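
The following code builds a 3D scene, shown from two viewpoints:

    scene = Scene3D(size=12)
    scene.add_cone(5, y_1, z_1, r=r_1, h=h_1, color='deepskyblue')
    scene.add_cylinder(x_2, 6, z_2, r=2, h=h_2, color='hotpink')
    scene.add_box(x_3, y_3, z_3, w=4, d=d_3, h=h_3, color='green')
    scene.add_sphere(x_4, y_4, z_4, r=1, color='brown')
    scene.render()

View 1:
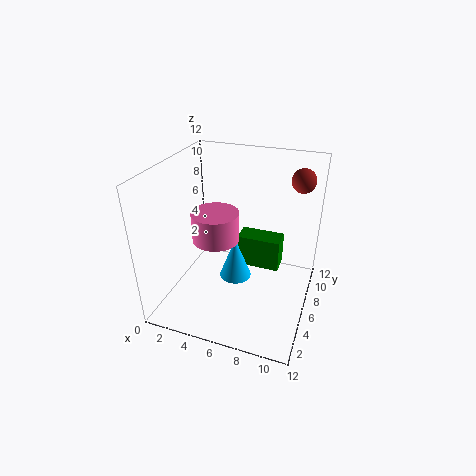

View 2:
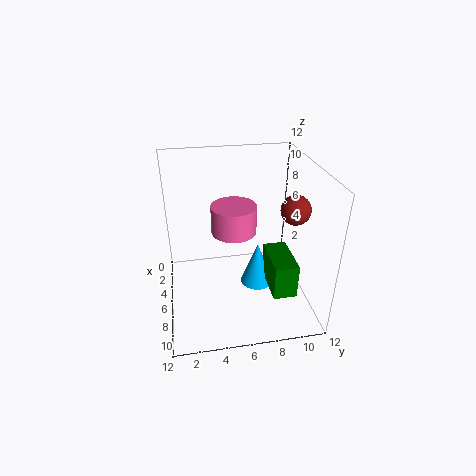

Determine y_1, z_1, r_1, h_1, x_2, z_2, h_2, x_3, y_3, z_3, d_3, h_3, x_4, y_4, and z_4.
y_1 = 8
z_1 = 0.5
r_1 = 1.5
h_1 = 4
x_2 = 4
z_2 = 5.5
h_2 = 2.5
x_3 = 5
y_3 = 8.5
z_3 = 1.5
d_3 = 2
h_3 = 3
x_4 = 10.5
y_4 = 9
z_4 = 10.5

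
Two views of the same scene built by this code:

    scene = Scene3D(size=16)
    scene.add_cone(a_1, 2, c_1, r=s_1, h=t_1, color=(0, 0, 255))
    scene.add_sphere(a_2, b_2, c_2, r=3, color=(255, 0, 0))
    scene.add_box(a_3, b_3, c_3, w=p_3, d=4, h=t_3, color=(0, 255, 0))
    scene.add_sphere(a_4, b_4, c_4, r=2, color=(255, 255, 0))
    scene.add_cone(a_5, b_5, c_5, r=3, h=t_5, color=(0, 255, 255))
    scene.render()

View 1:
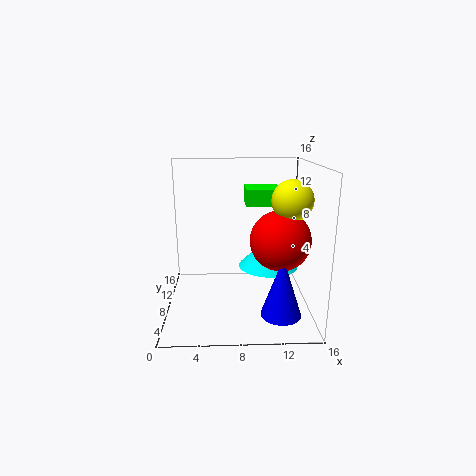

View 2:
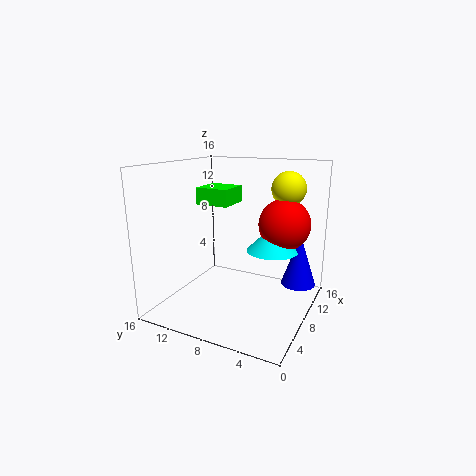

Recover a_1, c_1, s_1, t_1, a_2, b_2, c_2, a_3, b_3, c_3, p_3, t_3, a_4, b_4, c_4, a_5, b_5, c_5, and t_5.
a_1 = 12
c_1 = 2
s_1 = 2
t_1 = 6
a_2 = 12
b_2 = 4
c_2 = 9
a_3 = 9
b_3 = 10
c_3 = 11
p_3 = 4
t_3 = 2
a_4 = 13
b_4 = 4
c_4 = 13
a_5 = 11
b_5 = 5
c_5 = 6
t_5 = 3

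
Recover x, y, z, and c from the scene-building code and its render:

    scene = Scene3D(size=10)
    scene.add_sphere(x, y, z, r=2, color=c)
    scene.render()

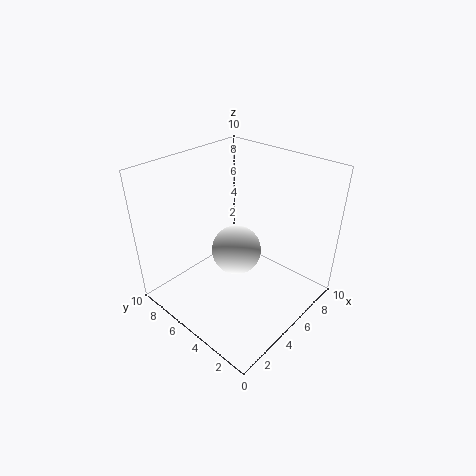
x = 7
y = 7
z = 2
c = 'white'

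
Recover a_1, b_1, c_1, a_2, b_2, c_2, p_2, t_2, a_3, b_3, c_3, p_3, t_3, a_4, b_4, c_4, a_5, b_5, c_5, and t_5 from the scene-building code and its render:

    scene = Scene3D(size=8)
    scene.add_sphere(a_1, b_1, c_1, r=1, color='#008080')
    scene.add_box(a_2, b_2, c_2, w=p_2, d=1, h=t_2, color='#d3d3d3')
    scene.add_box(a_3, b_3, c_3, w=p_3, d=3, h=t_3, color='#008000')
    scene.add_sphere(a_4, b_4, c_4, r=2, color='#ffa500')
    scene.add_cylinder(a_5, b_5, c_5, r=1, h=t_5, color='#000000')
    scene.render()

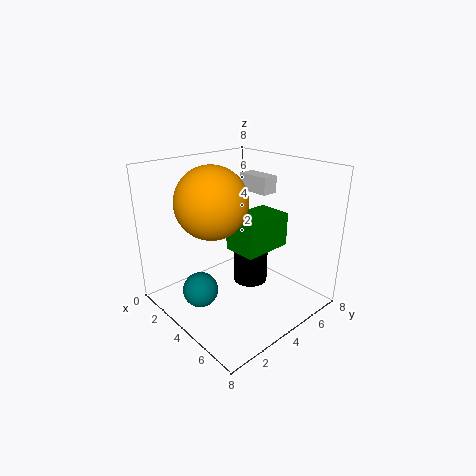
a_1 = 3; b_1 = 2; c_1 = 1; a_2 = 2; b_2 = 6; c_2 = 6; p_2 = 2; t_2 = 1; a_3 = 3; b_3 = 4; c_3 = 3; p_3 = 2; t_3 = 2; a_4 = 3; b_4 = 3; c_4 = 6; a_5 = 4; b_5 = 5; c_5 = 1; t_5 = 2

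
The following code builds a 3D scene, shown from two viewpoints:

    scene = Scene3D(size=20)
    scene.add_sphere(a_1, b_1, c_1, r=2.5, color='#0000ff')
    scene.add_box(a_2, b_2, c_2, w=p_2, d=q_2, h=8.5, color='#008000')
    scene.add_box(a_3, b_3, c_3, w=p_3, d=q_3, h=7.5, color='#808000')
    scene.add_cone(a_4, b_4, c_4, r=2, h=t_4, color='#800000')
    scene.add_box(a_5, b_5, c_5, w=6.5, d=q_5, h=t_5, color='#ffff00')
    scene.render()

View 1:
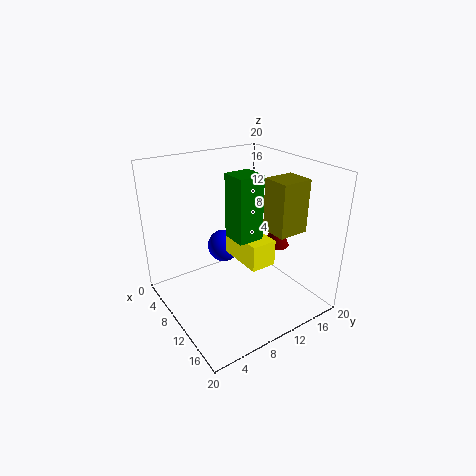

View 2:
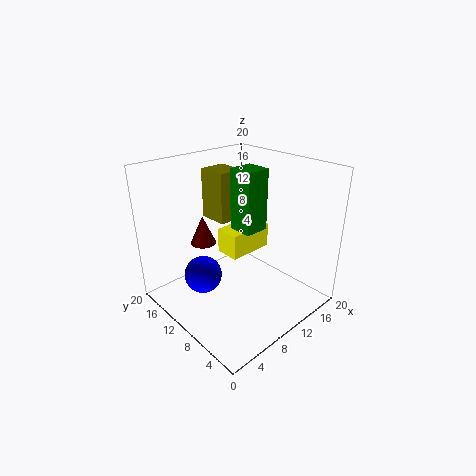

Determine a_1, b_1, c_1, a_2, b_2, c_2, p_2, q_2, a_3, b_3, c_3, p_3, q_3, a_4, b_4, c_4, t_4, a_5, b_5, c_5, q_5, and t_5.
a_1 = 4.5
b_1 = 11
c_1 = 6
a_2 = 10
b_2 = 8
c_2 = 11
p_2 = 3.5
q_2 = 3.5
a_3 = 10.5
b_3 = 14
c_3 = 10.5
p_3 = 4
q_3 = 4.5
a_4 = 9.5
b_4 = 17.5
c_4 = 6.5
t_4 = 4.5
a_5 = 8.5
b_5 = 9
c_5 = 7.5
q_5 = 3.5
t_5 = 3.5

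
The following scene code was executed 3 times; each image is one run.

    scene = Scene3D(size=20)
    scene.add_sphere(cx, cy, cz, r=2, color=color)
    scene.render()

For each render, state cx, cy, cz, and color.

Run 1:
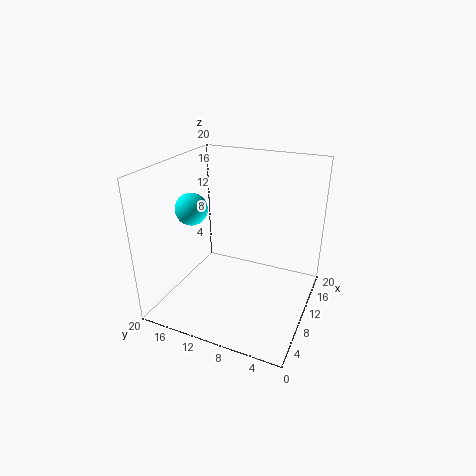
cx = 5
cy = 14
cz = 15.5
color = 'cyan'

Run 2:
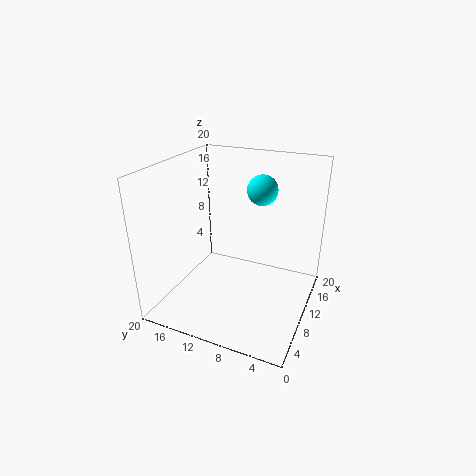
cx = 11
cy = 7
cz = 17
color = 'cyan'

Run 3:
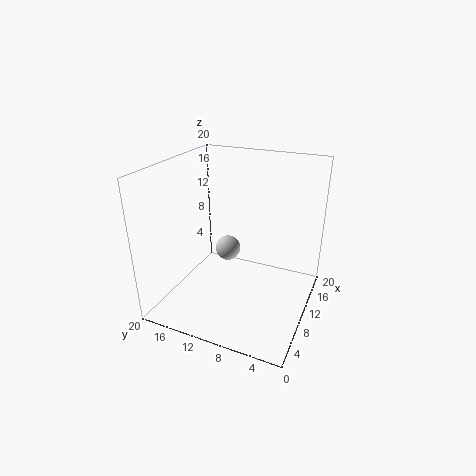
cx = 15
cy = 14
cz = 5
color = 'lightgray'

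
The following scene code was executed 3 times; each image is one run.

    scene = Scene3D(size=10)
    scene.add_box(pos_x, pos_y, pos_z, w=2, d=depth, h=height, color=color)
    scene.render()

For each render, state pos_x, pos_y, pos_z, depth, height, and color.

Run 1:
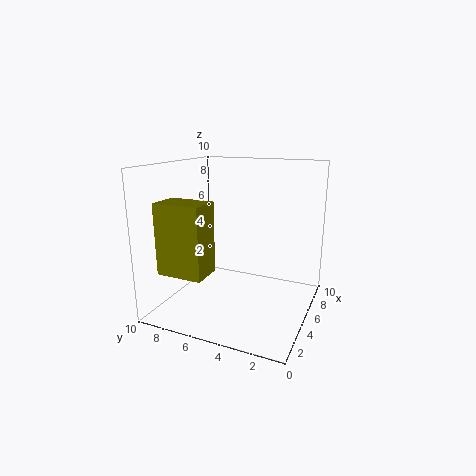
pos_x = 0.5, pos_y = 5.5, pos_z = 3.5, depth = 3, height = 4.5, color = 'olive'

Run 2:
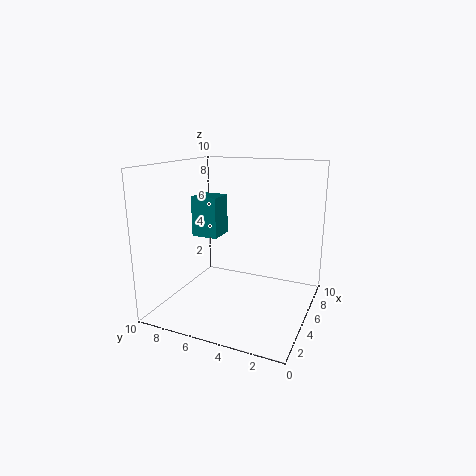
pos_x = 5.5, pos_y = 7, pos_z = 4.5, depth = 2, height = 3, color = 'teal'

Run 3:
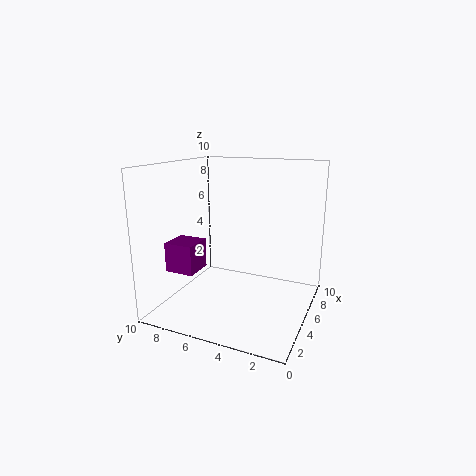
pos_x = 2, pos_y = 7, pos_z = 3, depth = 2, height = 2, color = 'purple'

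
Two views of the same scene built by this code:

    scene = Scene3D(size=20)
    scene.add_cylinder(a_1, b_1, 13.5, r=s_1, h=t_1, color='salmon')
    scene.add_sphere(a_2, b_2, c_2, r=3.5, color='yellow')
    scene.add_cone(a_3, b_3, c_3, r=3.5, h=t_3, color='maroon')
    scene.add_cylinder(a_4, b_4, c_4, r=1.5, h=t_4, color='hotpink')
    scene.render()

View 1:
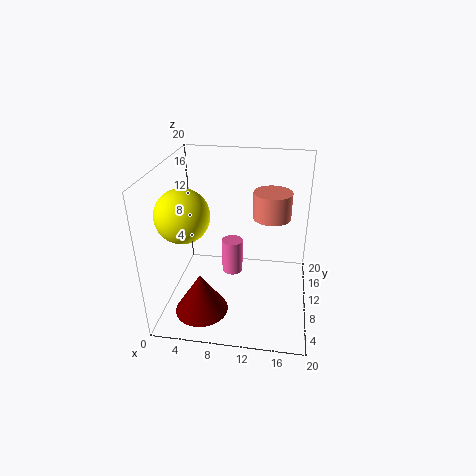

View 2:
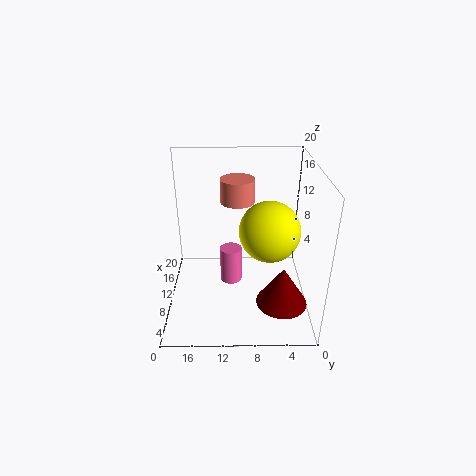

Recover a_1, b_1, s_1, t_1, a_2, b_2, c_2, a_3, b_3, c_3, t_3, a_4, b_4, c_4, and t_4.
a_1 = 14.5; b_1 = 10; s_1 = 2.5; t_1 = 3.5; a_2 = 3.5; b_2 = 6.5; c_2 = 14.5; a_3 = 6; b_3 = 4; c_3 = 2; t_3 = 5.5; a_4 = 9; b_4 = 11; c_4 = 4; t_4 = 5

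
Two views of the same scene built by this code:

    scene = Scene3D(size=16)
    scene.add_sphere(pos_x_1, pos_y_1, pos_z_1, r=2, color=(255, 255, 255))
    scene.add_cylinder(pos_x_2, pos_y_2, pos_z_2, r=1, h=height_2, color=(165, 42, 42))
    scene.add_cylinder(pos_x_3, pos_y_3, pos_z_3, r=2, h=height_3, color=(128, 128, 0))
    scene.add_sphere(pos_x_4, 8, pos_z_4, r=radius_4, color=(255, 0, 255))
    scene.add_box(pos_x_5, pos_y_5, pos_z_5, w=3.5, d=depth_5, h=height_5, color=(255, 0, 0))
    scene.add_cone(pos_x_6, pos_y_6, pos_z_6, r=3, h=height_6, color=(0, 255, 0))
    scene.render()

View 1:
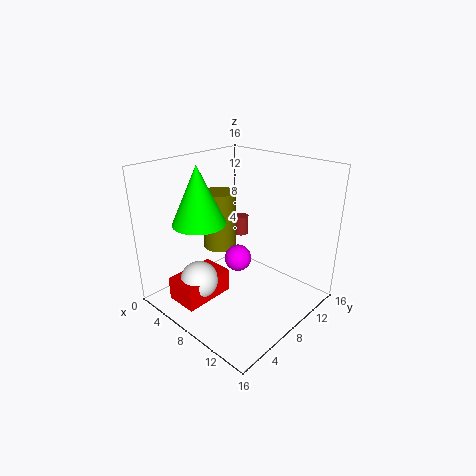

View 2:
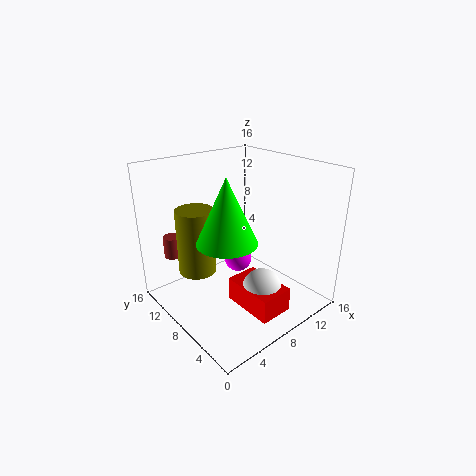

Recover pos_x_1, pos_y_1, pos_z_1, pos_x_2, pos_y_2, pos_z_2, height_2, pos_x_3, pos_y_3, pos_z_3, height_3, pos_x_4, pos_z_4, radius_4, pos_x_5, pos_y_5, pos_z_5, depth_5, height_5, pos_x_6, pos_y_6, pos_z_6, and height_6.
pos_x_1 = 7
pos_y_1 = 3
pos_z_1 = 4.5
pos_x_2 = 3
pos_y_2 = 14
pos_z_2 = 5
height_2 = 2.5
pos_x_3 = 3.5
pos_y_3 = 9.5
pos_z_3 = 5
height_3 = 7
pos_x_4 = 8
pos_z_4 = 5.5
radius_4 = 1.5
pos_x_5 = 5
pos_y_5 = 0.5
pos_z_5 = 2.5
depth_5 = 5.5
height_5 = 2.5
pos_x_6 = 4.5
pos_y_6 = 5.5
pos_z_6 = 9.5
height_6 = 6.5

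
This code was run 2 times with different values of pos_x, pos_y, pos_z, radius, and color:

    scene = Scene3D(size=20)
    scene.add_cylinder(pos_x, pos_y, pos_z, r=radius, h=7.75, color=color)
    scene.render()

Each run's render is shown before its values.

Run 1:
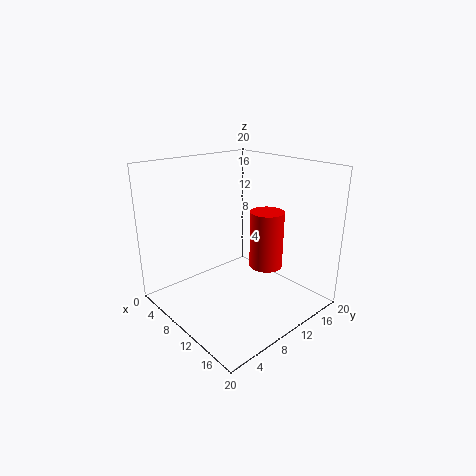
pos_x = 13.5; pos_y = 12; pos_z = 6.5; radius = 2.25; color = 'red'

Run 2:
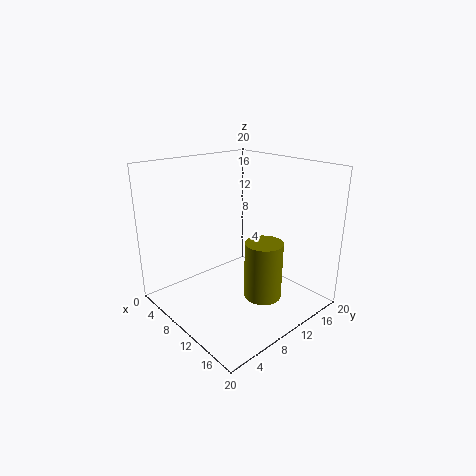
pos_x = 14.75; pos_y = 10.25; pos_z = 3; radius = 2.5; color = 'olive'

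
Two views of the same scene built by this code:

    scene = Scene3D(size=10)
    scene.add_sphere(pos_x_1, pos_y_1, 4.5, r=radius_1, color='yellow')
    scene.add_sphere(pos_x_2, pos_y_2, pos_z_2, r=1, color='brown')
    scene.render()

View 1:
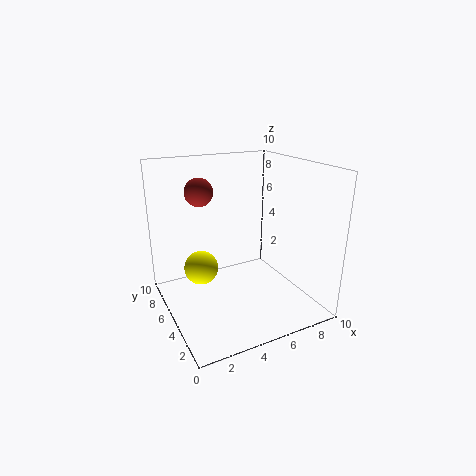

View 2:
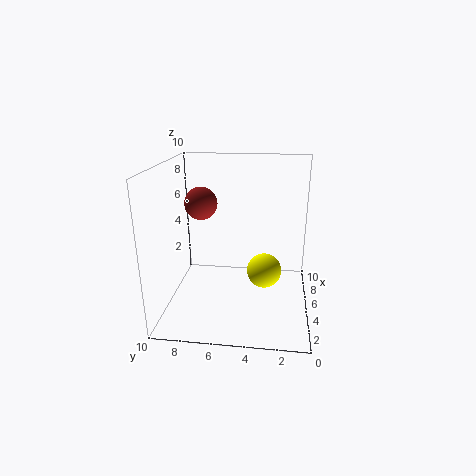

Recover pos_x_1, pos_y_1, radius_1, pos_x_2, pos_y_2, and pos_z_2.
pos_x_1 = 1.5
pos_y_1 = 3
radius_1 = 1
pos_x_2 = 3
pos_y_2 = 7
pos_z_2 = 8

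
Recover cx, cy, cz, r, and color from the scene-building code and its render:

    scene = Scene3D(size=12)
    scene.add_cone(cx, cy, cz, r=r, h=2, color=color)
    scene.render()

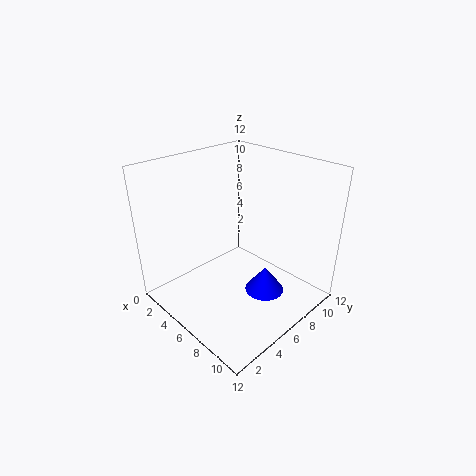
cx = 9.5, cy = 5.5, cz = 3, r = 1.5, color = 'blue'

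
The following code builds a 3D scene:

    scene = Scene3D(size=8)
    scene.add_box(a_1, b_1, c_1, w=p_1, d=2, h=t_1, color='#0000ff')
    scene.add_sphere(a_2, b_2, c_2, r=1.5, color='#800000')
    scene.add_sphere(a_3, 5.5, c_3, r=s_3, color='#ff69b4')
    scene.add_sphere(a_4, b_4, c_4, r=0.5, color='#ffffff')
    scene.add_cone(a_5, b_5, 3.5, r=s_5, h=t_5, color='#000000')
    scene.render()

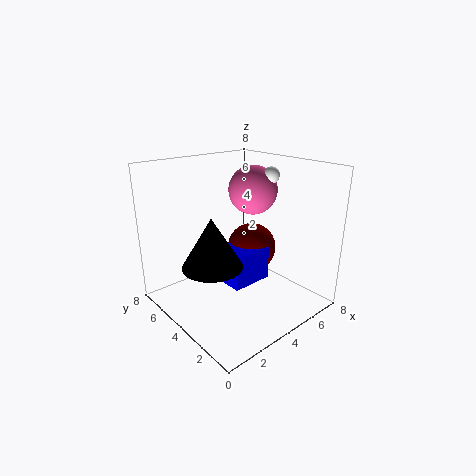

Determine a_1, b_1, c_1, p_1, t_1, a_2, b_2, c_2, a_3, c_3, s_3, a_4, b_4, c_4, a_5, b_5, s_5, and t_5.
a_1 = 3.5, b_1 = 3.5, c_1 = 1, p_1 = 2.5, t_1 = 2, a_2 = 6, b_2 = 5, c_2 = 2.5, a_3 = 6.5, c_3 = 6, s_3 = 1.5, a_4 = 7, b_4 = 4.5, c_4 = 7, a_5 = 1.5, b_5 = 3, s_5 = 1.5, t_5 = 2.5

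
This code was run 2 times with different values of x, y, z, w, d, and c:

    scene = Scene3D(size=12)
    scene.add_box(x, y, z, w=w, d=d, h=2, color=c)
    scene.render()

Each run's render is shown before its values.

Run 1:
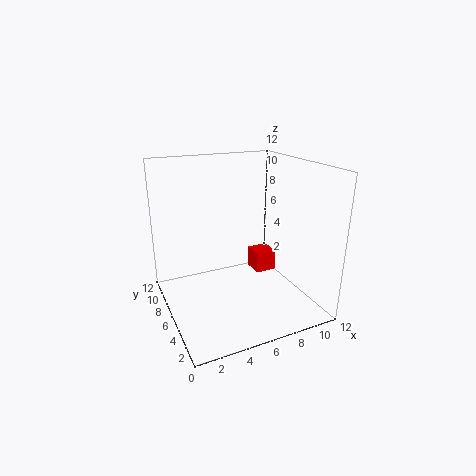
x = 9; y = 8; z = 1; w = 2; d = 2; c = 'red'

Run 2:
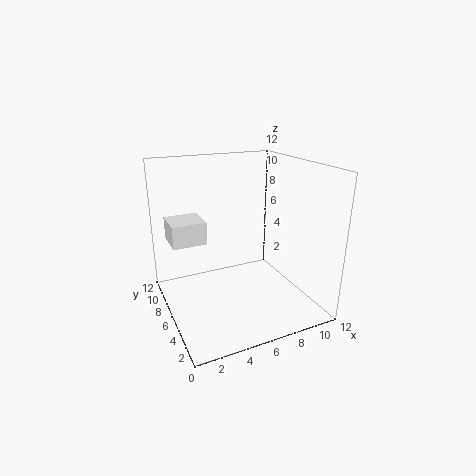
x = 1; y = 8; z = 5; w = 3; d = 3; c = 'white'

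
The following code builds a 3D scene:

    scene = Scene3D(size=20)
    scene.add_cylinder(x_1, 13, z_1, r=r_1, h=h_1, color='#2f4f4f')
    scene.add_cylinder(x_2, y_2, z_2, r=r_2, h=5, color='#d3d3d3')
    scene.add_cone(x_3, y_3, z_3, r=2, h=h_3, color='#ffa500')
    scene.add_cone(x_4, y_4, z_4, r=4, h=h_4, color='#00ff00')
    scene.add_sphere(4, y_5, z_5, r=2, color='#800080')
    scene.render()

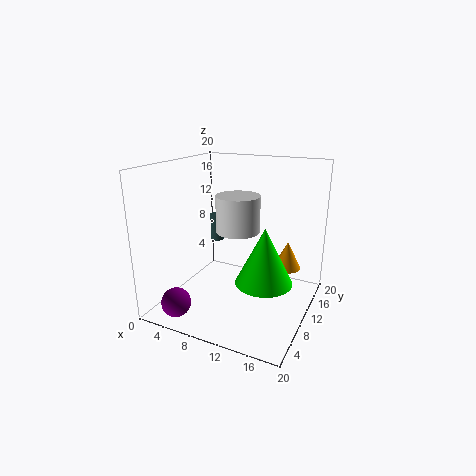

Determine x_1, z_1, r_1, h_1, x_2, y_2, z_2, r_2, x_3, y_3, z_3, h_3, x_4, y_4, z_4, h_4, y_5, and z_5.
x_1 = 5
z_1 = 8
r_1 = 1
h_1 = 4
x_2 = 10
y_2 = 10
z_2 = 11
r_2 = 3
x_3 = 16
y_3 = 14
z_3 = 5
h_3 = 4
x_4 = 14
y_4 = 10
z_4 = 4
h_4 = 8
y_5 = 3
z_5 = 2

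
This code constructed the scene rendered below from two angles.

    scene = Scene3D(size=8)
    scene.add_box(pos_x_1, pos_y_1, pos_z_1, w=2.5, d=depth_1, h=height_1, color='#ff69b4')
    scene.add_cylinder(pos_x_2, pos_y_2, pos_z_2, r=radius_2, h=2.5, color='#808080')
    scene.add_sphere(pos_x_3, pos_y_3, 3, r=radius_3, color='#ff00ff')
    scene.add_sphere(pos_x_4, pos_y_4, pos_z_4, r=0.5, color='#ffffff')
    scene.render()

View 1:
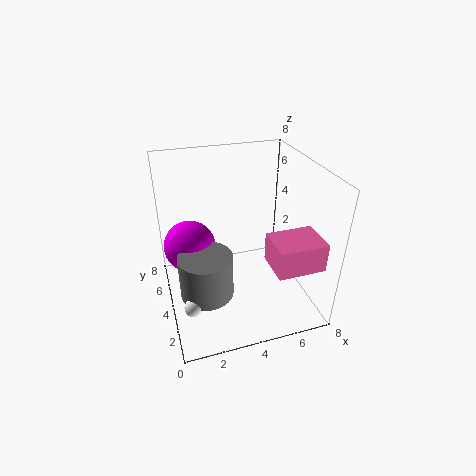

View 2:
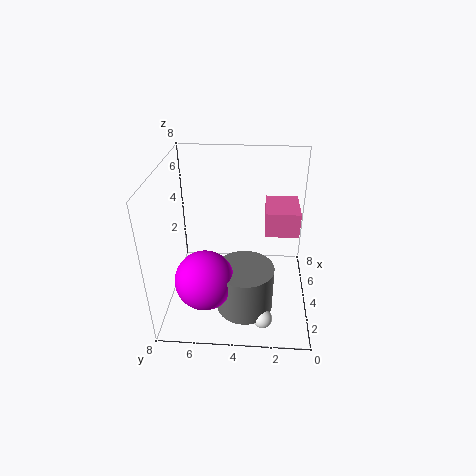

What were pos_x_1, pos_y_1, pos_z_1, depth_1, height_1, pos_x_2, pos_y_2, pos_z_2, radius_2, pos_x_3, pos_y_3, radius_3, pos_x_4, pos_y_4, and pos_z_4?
pos_x_1 = 5; pos_y_1 = 0.5; pos_z_1 = 3.5; depth_1 = 2; height_1 = 1.5; pos_x_2 = 2; pos_y_2 = 3.5; pos_z_2 = 1; radius_2 = 1.5; pos_x_3 = 1.5; pos_y_3 = 5.5; radius_3 = 1.5; pos_x_4 = 1; pos_y_4 = 2.5; pos_z_4 = 1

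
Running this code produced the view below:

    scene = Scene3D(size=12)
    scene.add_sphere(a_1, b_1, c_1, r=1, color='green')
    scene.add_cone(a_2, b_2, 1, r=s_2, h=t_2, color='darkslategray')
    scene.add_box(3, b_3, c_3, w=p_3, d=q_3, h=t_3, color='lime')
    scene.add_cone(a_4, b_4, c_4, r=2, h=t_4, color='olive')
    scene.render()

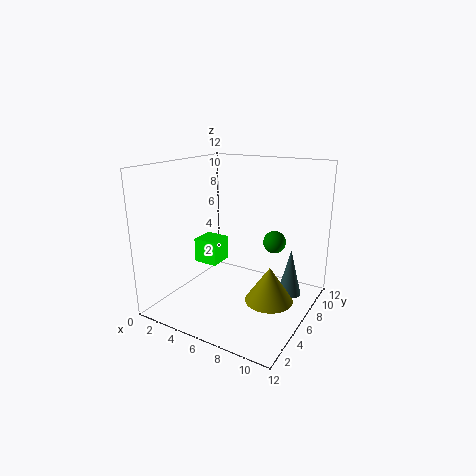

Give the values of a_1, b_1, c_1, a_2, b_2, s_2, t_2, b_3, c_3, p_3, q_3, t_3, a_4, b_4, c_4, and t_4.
a_1 = 8; b_1 = 9; c_1 = 5; a_2 = 10; b_2 = 8; s_2 = 1; t_2 = 4; b_3 = 4; c_3 = 4; p_3 = 2; q_3 = 2; t_3 = 2; a_4 = 9; b_4 = 6; c_4 = 1; t_4 = 3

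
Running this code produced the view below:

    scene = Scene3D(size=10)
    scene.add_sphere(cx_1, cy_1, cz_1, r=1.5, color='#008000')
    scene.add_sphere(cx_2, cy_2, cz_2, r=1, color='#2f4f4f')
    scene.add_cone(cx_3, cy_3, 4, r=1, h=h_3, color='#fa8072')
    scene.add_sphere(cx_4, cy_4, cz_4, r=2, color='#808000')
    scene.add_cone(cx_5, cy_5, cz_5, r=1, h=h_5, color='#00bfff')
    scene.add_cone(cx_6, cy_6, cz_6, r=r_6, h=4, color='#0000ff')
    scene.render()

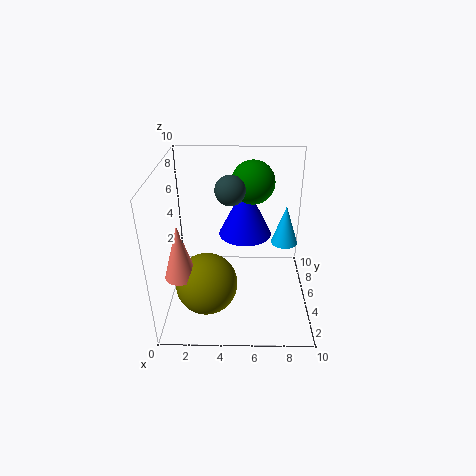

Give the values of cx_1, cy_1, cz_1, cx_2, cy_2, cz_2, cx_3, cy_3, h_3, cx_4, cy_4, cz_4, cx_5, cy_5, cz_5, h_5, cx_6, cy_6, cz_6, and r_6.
cx_1 = 6; cy_1 = 6.5; cz_1 = 8.5; cx_2 = 4.5; cy_2 = 5; cz_2 = 8.5; cx_3 = 1.5; cy_3 = 2; h_3 = 3.5; cx_4 = 3; cy_4 = 2.5; cz_4 = 3; cx_5 = 8.5; cy_5 = 7; cz_5 = 3.5; h_5 = 3; cx_6 = 5.5; cy_6 = 7.5; cz_6 = 4; r_6 = 2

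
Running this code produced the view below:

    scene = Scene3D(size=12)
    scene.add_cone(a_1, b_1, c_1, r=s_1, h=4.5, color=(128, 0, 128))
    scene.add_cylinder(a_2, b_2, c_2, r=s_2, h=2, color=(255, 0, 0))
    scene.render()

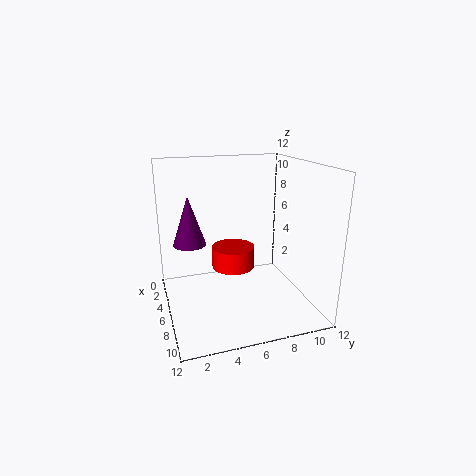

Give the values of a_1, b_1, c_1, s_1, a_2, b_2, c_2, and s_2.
a_1 = 2.5
b_1 = 2.5
c_1 = 4.5
s_1 = 1.5
a_2 = 3
b_2 = 6.5
c_2 = 2
s_2 = 2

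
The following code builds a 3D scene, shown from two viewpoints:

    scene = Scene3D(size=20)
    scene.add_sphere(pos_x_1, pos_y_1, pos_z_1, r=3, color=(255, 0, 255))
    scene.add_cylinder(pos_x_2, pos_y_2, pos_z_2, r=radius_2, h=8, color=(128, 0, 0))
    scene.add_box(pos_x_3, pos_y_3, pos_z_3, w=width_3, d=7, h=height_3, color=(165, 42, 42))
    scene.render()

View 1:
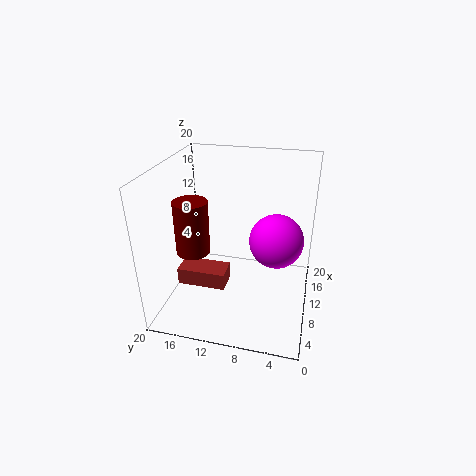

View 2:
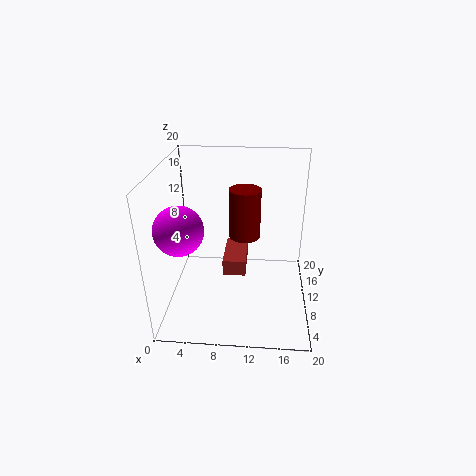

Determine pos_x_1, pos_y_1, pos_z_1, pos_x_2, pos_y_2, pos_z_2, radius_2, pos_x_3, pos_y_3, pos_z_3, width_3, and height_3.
pos_x_1 = 3.5; pos_y_1 = 4; pos_z_1 = 14; pos_x_2 = 10.5; pos_y_2 = 17; pos_z_2 = 6.5; radius_2 = 2.5; pos_x_3 = 7.5; pos_y_3 = 11.5; pos_z_3 = 2.5; width_3 = 3.5; height_3 = 2.5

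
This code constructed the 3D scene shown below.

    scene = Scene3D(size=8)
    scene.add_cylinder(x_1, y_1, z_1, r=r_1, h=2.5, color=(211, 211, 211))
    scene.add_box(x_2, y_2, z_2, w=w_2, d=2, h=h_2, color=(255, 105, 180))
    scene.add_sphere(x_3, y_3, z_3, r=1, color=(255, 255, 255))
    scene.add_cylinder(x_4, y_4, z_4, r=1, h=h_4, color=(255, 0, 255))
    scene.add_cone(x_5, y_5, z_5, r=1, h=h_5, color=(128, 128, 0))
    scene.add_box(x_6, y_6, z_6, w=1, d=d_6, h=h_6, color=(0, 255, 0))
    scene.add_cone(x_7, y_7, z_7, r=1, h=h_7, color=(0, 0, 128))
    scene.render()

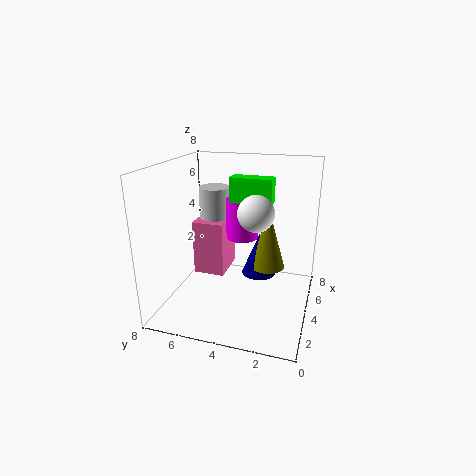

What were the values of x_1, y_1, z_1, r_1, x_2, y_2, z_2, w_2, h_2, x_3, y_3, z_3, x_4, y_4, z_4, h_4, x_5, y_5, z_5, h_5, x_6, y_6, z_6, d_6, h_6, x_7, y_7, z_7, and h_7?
x_1 = 7
y_1 = 6.5
z_1 = 3.5
r_1 = 1
x_2 = 5.5
y_2 = 5.5
z_2 = 0.5
w_2 = 2.5
h_2 = 3.5
x_3 = 4
y_3 = 3
z_3 = 5.5
x_4 = 6.5
y_4 = 4.5
z_4 = 3
h_4 = 2.5
x_5 = 5
y_5 = 2.5
z_5 = 2
h_5 = 3.5
x_6 = 5.5
y_6 = 2.5
z_6 = 5.5
d_6 = 2.5
h_6 = 1.5
x_7 = 5
y_7 = 3
z_7 = 1.5
h_7 = 2.5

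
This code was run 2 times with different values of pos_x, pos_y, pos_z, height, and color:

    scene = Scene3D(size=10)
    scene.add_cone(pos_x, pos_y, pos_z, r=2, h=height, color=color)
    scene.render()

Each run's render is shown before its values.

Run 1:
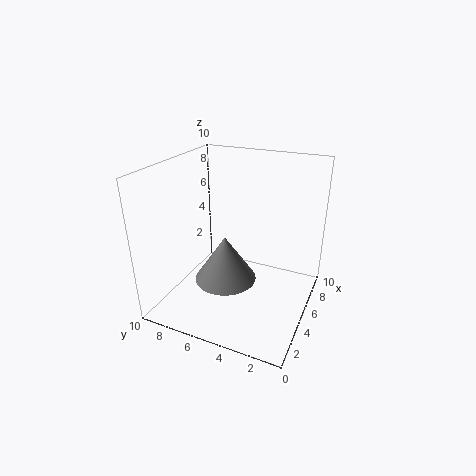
pos_x = 3; pos_y = 5; pos_z = 3; height = 3; color = 'gray'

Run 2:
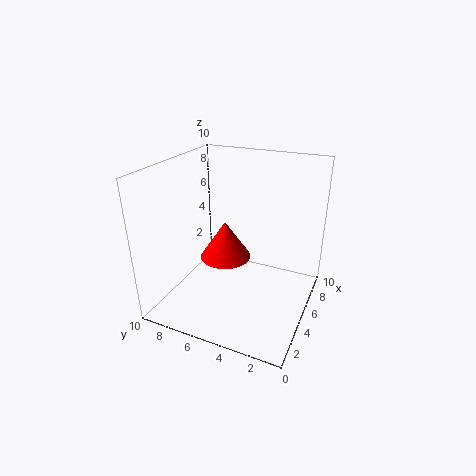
pos_x = 7; pos_y = 7; pos_z = 2; height = 3; color = 'red'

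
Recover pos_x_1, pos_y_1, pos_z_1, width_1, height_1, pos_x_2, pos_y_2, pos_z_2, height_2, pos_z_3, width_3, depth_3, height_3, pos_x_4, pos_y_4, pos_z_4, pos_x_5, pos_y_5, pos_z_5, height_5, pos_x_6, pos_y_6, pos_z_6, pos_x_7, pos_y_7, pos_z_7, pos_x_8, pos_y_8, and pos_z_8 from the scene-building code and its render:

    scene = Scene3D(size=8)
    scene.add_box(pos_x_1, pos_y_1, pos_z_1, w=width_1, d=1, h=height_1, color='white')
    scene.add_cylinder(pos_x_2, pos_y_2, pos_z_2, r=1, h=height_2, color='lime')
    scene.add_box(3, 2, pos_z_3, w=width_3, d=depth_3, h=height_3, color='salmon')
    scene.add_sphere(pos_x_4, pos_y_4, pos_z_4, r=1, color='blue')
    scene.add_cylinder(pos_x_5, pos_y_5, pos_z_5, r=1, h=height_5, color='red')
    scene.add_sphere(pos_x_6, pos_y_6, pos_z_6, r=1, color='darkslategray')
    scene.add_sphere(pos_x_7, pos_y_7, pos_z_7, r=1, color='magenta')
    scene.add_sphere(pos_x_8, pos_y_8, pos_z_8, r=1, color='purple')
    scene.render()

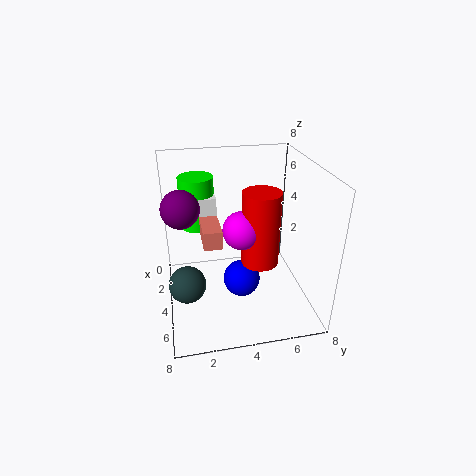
pos_x_1 = 1, pos_y_1 = 2, pos_z_1 = 4, width_1 = 2, height_1 = 2, pos_x_2 = 2, pos_y_2 = 2, pos_z_2 = 4, height_2 = 3, pos_z_3 = 4, width_3 = 2, depth_3 = 1, height_3 = 1, pos_x_4 = 5, pos_y_4 = 4, pos_z_4 = 2, pos_x_5 = 5, pos_y_5 = 5, pos_z_5 = 3, height_5 = 4, pos_x_6 = 5, pos_y_6 = 1, pos_z_6 = 2, pos_x_7 = 5, pos_y_7 = 4, pos_z_7 = 5, pos_x_8 = 4, pos_y_8 = 1, pos_z_8 = 6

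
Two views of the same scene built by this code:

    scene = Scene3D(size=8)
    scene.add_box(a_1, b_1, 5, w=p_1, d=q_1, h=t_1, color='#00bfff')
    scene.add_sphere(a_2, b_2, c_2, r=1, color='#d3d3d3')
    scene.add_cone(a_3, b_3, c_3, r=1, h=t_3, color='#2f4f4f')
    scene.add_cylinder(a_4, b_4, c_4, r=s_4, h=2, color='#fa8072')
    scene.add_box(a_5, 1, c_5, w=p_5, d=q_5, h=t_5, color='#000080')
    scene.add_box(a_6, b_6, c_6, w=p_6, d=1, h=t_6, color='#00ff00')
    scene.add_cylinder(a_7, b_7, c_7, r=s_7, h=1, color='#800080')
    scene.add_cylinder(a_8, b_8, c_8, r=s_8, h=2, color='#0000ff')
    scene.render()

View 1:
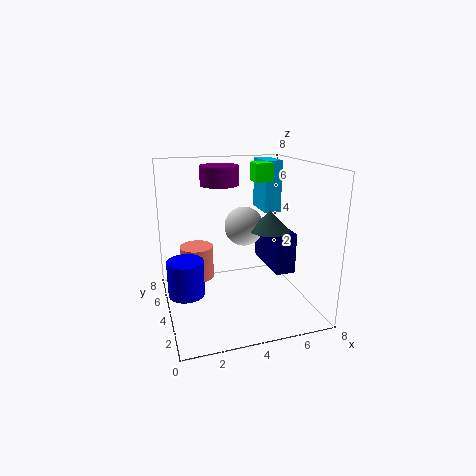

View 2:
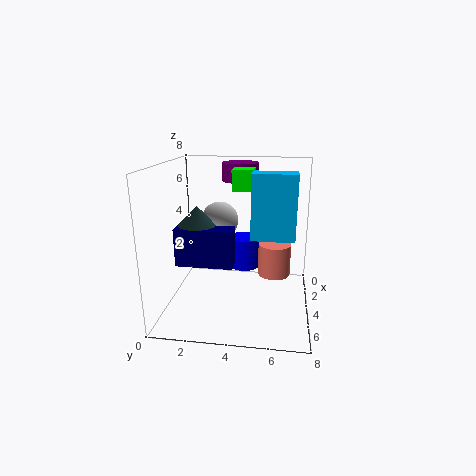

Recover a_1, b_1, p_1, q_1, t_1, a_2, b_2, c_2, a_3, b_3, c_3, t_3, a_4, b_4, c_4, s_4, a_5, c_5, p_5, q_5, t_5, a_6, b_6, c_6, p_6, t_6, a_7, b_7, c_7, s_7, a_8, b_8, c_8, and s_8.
a_1 = 6, b_1 = 5, p_1 = 1, q_1 = 2, t_1 = 3, a_2 = 4, b_2 = 3, c_2 = 5, a_3 = 5, b_3 = 2, c_3 = 5, t_3 = 1, a_4 = 2, b_4 = 6, c_4 = 1, s_4 = 1, a_5 = 5, c_5 = 3, p_5 = 1, q_5 = 3, t_5 = 2, a_6 = 5, b_6 = 4, c_6 = 7, p_6 = 1, t_6 = 1, a_7 = 3, b_7 = 4, c_7 = 7, s_7 = 1, a_8 = 1, b_8 = 4, c_8 = 1, s_8 = 1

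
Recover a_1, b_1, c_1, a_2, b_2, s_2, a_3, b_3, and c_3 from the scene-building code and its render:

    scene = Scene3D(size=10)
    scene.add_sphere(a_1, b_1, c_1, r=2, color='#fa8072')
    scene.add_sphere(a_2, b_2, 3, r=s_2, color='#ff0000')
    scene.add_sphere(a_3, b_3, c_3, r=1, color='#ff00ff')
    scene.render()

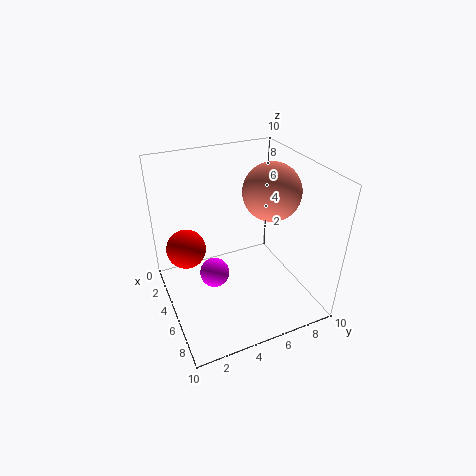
a_1 = 5
b_1 = 7.5
c_1 = 8
a_2 = 2
b_2 = 2
s_2 = 1.5
a_3 = 5.5
b_3 = 3
c_3 = 3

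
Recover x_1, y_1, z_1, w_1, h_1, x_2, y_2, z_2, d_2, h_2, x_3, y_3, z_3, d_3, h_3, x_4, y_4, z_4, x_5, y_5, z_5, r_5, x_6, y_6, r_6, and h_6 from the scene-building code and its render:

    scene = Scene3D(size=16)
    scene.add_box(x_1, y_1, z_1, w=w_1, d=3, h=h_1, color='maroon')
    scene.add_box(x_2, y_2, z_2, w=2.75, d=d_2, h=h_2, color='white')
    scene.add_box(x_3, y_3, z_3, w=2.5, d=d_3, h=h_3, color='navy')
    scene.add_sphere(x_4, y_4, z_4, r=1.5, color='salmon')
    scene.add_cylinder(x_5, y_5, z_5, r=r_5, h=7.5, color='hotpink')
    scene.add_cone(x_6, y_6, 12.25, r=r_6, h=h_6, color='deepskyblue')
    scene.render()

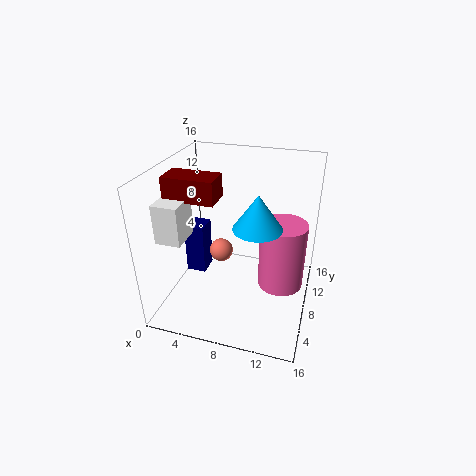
x_1 = 0.75; y_1 = 5.25; z_1 = 12.75; w_1 = 5.5; h_1 = 2.5; x_2 = 0.5; y_2 = 3.25; z_2 = 8.75; d_2 = 3.5; h_2 = 4.25; x_3 = 0.25; y_3 = 10.25; z_3 = 0.5; d_3 = 2.75; h_3 = 6.5; x_4 = 4.5; y_4 = 12; z_4 = 3.25; x_5 = 13; y_5 = 8; z_5 = 3; r_5 = 2.5; x_6 = 11.25; y_6 = 3.25; r_6 = 2.25; h_6 = 3.25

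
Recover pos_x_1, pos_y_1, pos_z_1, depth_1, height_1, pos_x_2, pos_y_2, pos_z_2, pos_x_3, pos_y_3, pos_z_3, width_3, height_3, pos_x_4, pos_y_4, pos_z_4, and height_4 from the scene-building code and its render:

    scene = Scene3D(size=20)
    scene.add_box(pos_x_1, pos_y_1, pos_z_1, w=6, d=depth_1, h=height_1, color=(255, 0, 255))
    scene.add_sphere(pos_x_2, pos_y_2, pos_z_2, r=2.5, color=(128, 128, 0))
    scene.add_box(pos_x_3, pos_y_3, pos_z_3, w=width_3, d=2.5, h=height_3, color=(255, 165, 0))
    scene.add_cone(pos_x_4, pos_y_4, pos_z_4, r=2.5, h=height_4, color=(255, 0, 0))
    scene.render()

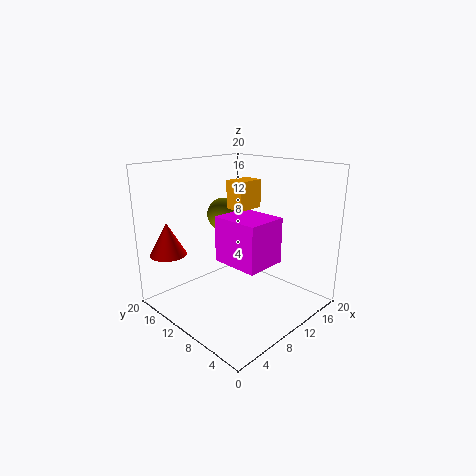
pos_x_1 = 8; pos_y_1 = 5.5; pos_z_1 = 6.5; depth_1 = 7; height_1 = 6.5; pos_x_2 = 12; pos_y_2 = 15; pos_z_2 = 12; pos_x_3 = 7; pos_y_3 = 6.5; pos_z_3 = 15; width_3 = 3.5; height_3 = 3.5; pos_x_4 = 2.5; pos_y_4 = 16; pos_z_4 = 8; height_4 = 4.5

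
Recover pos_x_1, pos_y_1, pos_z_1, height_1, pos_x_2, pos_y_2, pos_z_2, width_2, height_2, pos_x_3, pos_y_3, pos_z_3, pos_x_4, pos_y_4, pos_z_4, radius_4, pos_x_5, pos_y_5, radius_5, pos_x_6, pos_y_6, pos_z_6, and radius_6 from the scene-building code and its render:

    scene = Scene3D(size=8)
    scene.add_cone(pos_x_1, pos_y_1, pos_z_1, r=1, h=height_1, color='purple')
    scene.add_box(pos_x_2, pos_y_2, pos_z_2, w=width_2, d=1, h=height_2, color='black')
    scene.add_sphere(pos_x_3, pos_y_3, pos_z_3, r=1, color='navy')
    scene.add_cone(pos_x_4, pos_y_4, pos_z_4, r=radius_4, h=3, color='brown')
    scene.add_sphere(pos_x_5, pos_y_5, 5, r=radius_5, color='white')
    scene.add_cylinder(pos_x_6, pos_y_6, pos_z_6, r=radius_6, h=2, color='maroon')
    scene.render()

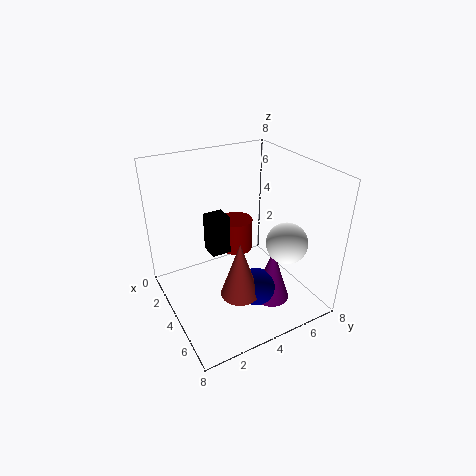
pos_x_1 = 6, pos_y_1 = 5, pos_z_1 = 1, height_1 = 3, pos_x_2 = 4, pos_y_2 = 2, pos_z_2 = 4, width_2 = 1, height_2 = 2, pos_x_3 = 6, pos_y_3 = 4, pos_z_3 = 2, pos_x_4 = 6, pos_y_4 = 3, pos_z_4 = 2, radius_4 = 1, pos_x_5 = 7, pos_y_5 = 5, radius_5 = 1, pos_x_6 = 2, pos_y_6 = 5, pos_z_6 = 2, radius_6 = 1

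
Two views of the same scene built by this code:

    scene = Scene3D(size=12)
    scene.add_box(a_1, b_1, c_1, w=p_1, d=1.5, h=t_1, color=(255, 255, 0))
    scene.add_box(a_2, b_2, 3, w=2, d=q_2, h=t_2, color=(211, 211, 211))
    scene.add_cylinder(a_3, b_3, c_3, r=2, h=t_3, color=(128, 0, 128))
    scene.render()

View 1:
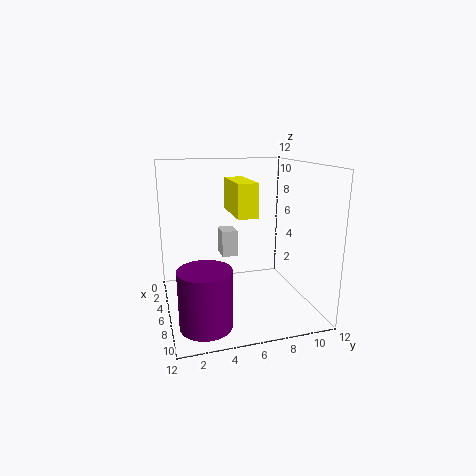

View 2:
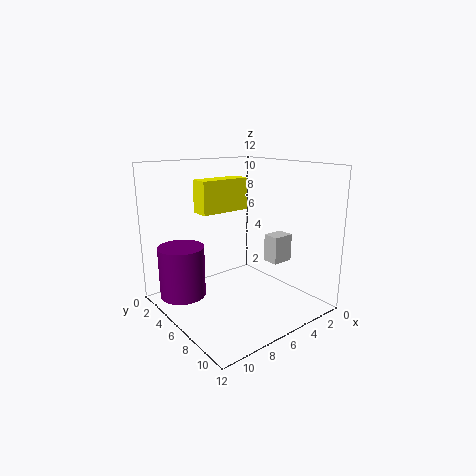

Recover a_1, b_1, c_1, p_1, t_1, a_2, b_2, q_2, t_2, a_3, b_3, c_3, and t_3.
a_1 = 5.5, b_1 = 5, c_1 = 8.5, p_1 = 4, t_1 = 2.5, a_2 = 0.5, b_2 = 5.5, q_2 = 1.5, t_2 = 2.5, a_3 = 9.5, b_3 = 2.5, c_3 = 0.5, t_3 = 4.5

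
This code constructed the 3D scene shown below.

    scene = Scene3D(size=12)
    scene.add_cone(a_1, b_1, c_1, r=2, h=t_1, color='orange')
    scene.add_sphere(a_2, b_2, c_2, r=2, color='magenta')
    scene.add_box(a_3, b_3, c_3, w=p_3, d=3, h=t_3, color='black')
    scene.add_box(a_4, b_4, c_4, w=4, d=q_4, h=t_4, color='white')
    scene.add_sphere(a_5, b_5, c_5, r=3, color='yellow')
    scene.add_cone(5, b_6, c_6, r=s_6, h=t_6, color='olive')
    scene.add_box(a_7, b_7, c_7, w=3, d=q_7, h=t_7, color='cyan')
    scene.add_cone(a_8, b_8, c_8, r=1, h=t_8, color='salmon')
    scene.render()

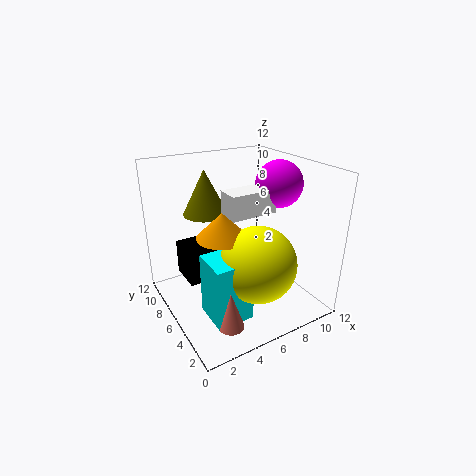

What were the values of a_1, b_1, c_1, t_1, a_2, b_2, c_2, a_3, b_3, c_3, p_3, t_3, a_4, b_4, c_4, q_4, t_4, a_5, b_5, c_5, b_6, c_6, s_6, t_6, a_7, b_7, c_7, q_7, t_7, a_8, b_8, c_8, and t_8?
a_1 = 4
b_1 = 5
c_1 = 7
t_1 = 2
a_2 = 10
b_2 = 6
c_2 = 10
a_3 = 2
b_3 = 7
c_3 = 2
p_3 = 4
t_3 = 3
a_4 = 5
b_4 = 5
c_4 = 8
q_4 = 2
t_4 = 2
a_5 = 6
b_5 = 3
c_5 = 5
b_6 = 10
c_6 = 7
s_6 = 2
t_6 = 4
a_7 = 2
b_7 = 2
c_7 = 1
q_7 = 3
t_7 = 5
a_8 = 3
b_8 = 2
c_8 = 1
t_8 = 3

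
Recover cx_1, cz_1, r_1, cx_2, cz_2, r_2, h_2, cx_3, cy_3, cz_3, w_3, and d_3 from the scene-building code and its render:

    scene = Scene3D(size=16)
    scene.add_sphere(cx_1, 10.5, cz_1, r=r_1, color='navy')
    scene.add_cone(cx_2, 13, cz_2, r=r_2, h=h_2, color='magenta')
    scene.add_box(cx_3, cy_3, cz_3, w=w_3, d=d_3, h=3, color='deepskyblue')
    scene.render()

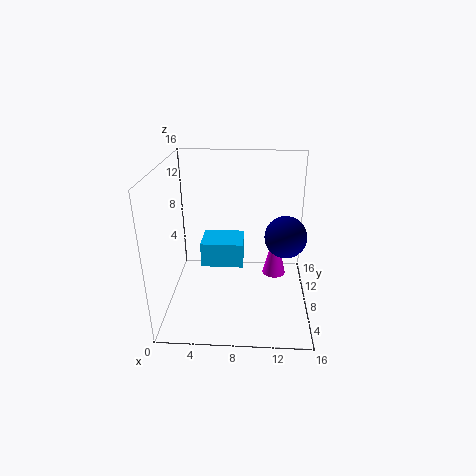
cx_1 = 13.5; cz_1 = 7; r_1 = 2.5; cx_2 = 12.5; cz_2 = 0.5; r_2 = 1.5; h_2 = 6.5; cx_3 = 3.5; cy_3 = 9; cz_3 = 3.5; w_3 = 5; d_3 = 4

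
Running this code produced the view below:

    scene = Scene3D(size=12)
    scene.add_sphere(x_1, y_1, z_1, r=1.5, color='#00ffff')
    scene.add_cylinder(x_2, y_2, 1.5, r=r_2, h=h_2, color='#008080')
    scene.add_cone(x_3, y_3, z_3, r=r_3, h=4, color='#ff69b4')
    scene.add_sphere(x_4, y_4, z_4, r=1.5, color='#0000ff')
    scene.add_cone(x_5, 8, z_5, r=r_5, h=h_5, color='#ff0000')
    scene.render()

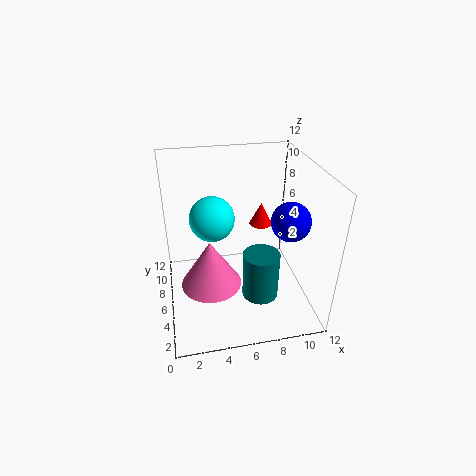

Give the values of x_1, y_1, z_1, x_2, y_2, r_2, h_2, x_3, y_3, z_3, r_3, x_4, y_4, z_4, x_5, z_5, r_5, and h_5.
x_1 = 3.5; y_1 = 2.5; z_1 = 10; x_2 = 7.5; y_2 = 4; r_2 = 1.5; h_2 = 4; x_3 = 3.5; y_3 = 5; z_3 = 2.5; r_3 = 2.5; x_4 = 9.5; y_4 = 3.5; z_4 = 8.5; x_5 = 8.5; z_5 = 6; r_5 = 1; h_5 = 2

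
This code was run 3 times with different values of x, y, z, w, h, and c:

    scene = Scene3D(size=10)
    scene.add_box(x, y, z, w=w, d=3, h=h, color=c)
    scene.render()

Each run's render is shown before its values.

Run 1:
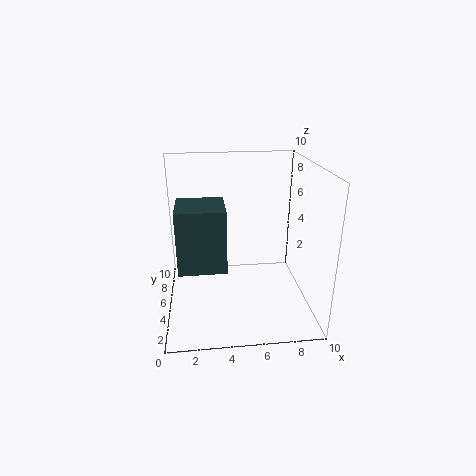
x = 1
y = 2
z = 4
w = 3
h = 4
c = 'darkslategray'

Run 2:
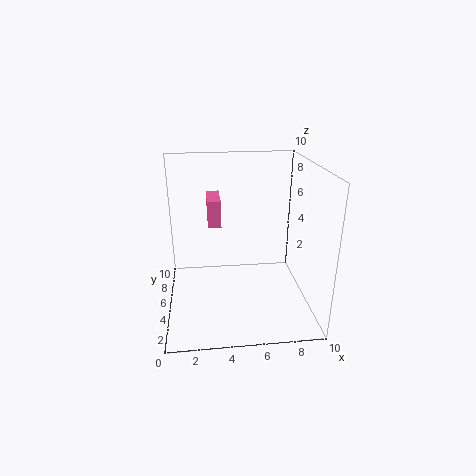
x = 3
y = 7
z = 5
w = 1
h = 2
c = 'hotpink'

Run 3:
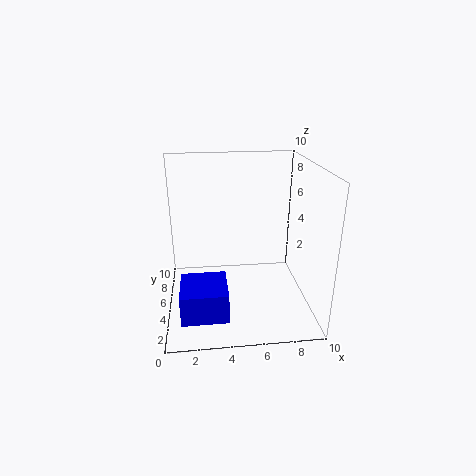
x = 1
y = 1
z = 1
w = 3
h = 2
c = 'blue'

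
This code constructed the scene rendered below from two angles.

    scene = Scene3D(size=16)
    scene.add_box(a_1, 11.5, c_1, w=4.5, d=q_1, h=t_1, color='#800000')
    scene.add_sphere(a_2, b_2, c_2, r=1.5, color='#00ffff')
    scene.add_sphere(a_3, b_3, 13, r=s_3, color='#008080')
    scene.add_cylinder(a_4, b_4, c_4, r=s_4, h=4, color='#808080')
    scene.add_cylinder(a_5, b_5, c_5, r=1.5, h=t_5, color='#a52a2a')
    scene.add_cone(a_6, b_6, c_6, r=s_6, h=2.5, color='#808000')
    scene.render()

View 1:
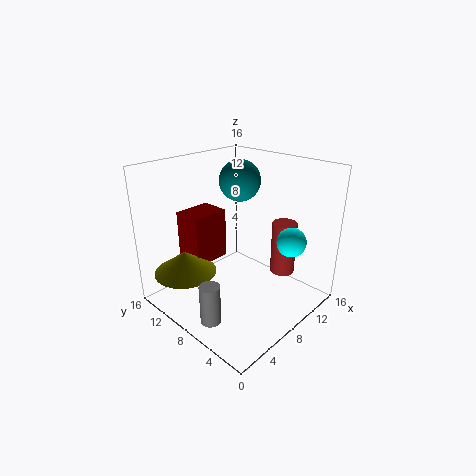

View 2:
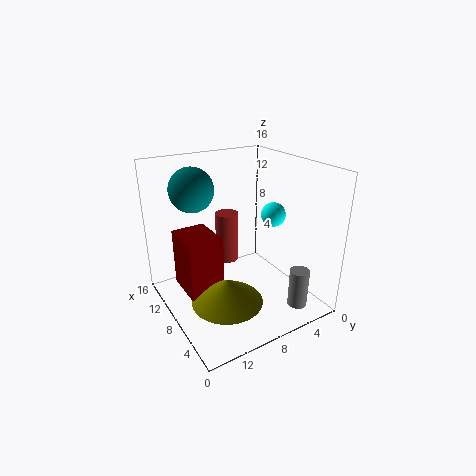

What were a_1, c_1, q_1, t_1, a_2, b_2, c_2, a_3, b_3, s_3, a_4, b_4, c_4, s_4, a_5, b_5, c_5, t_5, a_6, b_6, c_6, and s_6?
a_1 = 5; c_1 = 4; q_1 = 3.5; t_1 = 6; a_2 = 9.5; b_2 = 2; c_2 = 9; a_3 = 12; b_3 = 11.5; s_3 = 2.5; a_4 = 1; b_4 = 5; c_4 = 2.5; s_4 = 1; a_5 = 14; b_5 = 6; c_5 = 2; t_5 = 6.5; a_6 = 3.5; b_6 = 12; c_6 = 4; s_6 = 3.5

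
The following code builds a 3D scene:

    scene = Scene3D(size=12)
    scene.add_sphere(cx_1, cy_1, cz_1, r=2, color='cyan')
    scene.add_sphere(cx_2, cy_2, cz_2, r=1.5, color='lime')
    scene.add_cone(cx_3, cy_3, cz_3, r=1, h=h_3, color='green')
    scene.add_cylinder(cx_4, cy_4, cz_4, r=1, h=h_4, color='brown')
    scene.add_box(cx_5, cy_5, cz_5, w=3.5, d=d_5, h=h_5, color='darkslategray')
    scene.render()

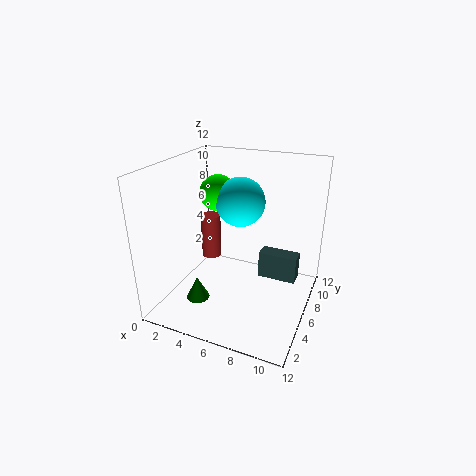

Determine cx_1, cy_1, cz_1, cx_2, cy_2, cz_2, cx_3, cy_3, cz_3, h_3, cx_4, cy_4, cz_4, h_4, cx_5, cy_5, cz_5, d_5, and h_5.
cx_1 = 6; cy_1 = 6.5; cz_1 = 9; cx_2 = 4; cy_2 = 6.5; cz_2 = 9.5; cx_3 = 3; cy_3 = 4; cz_3 = 0.5; h_3 = 2; cx_4 = 1; cy_4 = 10.5; cz_4 = 1; h_4 = 4.5; cx_5 = 7; cy_5 = 8.5; cz_5 = 1; d_5 = 1.5; h_5 = 2.5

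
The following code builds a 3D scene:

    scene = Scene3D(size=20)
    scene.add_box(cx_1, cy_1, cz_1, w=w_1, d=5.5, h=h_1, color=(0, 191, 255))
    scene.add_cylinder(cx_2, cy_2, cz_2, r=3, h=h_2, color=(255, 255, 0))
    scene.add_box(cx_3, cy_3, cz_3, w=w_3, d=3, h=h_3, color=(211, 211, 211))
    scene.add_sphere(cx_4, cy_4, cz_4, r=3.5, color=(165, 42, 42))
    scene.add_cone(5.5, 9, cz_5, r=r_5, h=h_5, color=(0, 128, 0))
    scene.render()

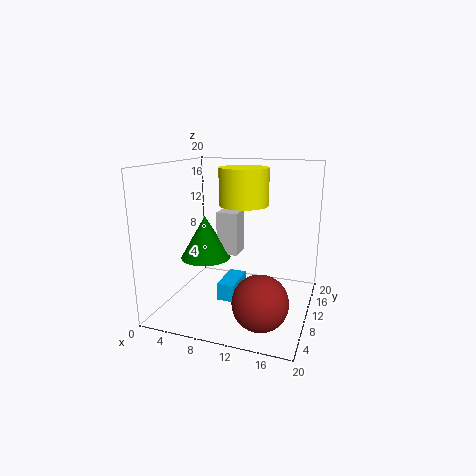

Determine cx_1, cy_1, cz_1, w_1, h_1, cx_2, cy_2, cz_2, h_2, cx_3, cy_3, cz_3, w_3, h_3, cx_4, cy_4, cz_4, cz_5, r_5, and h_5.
cx_1 = 7.5
cy_1 = 8
cz_1 = 1
w_1 = 2.5
h_1 = 2.5
cx_2 = 12
cy_2 = 6.5
cz_2 = 15.5
h_2 = 4.5
cx_3 = 7
cy_3 = 9.5
cz_3 = 7.5
w_3 = 3
h_3 = 6
cx_4 = 15
cy_4 = 4
cz_4 = 4
cz_5 = 7
r_5 = 3.5
h_5 = 6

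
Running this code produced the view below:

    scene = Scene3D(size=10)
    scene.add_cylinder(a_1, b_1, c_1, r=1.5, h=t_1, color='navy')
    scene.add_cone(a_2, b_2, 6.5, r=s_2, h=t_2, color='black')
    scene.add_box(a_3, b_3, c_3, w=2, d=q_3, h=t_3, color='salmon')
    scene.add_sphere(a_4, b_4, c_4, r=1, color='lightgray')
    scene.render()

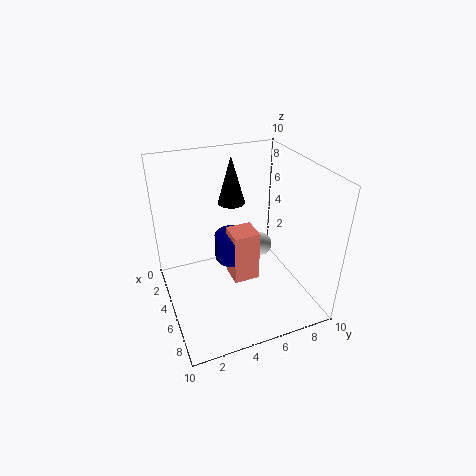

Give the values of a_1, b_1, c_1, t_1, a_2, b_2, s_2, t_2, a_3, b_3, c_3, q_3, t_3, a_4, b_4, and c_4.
a_1 = 3; b_1 = 5.5; c_1 = 2; t_1 = 2; a_2 = 2.5; b_2 = 5.5; s_2 = 1; t_2 = 3.5; a_3 = 2.5; b_3 = 5; c_3 = 0.5; q_3 = 2; t_3 = 4; a_4 = 1.5; b_4 = 8.5; c_4 = 1.5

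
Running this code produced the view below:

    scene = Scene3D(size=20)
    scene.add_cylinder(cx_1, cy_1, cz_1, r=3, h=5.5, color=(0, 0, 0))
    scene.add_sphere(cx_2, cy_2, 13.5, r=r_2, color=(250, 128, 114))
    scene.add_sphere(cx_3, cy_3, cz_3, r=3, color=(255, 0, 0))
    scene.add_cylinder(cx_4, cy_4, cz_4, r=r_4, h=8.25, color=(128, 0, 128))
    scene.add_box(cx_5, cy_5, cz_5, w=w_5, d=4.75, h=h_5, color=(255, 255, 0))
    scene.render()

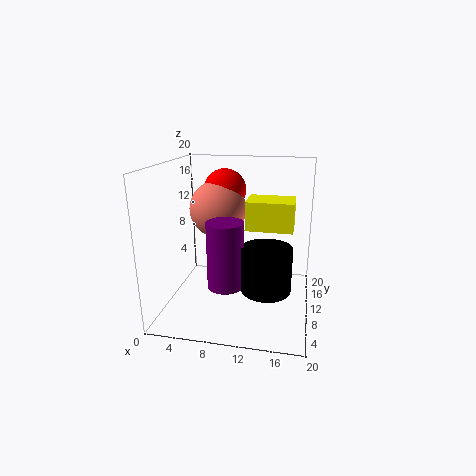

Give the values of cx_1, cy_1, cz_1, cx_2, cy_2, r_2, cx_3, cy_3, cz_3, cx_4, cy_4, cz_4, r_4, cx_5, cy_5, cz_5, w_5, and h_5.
cx_1 = 14.75; cy_1 = 3.75; cz_1 = 6; cx_2 = 6.75; cy_2 = 11.75; r_2 = 4; cx_3 = 7.5; cy_3 = 13; cz_3 = 16; cx_4 = 9.75; cy_4 = 3.75; cz_4 = 6; r_4 = 2.25; cx_5 = 11; cy_5 = 9.5; cz_5 = 11.25; w_5 = 6.5; h_5 = 4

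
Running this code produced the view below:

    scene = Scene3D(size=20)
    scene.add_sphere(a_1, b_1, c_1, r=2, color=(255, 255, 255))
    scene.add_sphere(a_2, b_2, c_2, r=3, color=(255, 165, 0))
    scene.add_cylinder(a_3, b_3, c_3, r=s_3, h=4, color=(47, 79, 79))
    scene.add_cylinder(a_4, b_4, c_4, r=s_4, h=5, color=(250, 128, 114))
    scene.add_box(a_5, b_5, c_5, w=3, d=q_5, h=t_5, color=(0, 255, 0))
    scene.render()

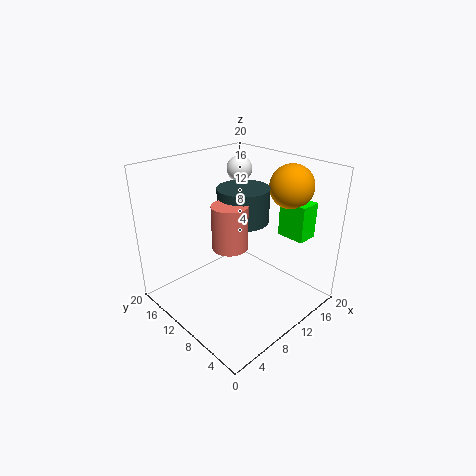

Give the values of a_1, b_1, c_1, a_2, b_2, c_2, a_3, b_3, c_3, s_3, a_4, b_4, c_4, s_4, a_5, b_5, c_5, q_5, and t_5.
a_1 = 17
b_1 = 17
c_1 = 17
a_2 = 16
b_2 = 6
c_2 = 17
a_3 = 7
b_3 = 6
c_3 = 15
s_3 = 3
a_4 = 4
b_4 = 5
c_4 = 13
s_4 = 2
a_5 = 15
b_5 = 3
c_5 = 10
q_5 = 4
t_5 = 5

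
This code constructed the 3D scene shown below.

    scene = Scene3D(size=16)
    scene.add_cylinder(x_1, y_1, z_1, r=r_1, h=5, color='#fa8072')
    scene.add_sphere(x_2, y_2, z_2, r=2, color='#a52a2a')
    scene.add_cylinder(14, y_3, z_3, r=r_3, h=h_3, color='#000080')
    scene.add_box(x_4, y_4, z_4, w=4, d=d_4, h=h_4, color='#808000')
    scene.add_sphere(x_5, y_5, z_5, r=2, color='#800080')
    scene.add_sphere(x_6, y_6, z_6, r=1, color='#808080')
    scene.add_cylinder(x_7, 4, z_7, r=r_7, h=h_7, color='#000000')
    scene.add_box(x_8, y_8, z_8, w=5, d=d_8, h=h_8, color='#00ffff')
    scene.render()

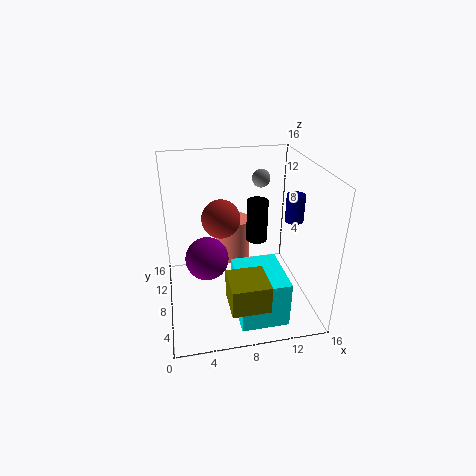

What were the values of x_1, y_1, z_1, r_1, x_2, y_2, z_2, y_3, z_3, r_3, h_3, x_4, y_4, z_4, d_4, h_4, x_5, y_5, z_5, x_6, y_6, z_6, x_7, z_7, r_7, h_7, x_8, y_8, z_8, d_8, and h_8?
x_1 = 8
y_1 = 11
z_1 = 4
r_1 = 2
x_2 = 6
y_2 = 7
z_2 = 11
y_3 = 7
z_3 = 10
r_3 = 1
h_3 = 3
x_4 = 6
y_4 = 1
z_4 = 3
d_4 = 4
h_4 = 3
x_5 = 4
y_5 = 3
z_5 = 9
x_6 = 11
y_6 = 10
z_6 = 14
x_7 = 9
z_7 = 10
r_7 = 1
h_7 = 4
x_8 = 7
y_8 = 1
z_8 = 1
d_8 = 6
h_8 = 5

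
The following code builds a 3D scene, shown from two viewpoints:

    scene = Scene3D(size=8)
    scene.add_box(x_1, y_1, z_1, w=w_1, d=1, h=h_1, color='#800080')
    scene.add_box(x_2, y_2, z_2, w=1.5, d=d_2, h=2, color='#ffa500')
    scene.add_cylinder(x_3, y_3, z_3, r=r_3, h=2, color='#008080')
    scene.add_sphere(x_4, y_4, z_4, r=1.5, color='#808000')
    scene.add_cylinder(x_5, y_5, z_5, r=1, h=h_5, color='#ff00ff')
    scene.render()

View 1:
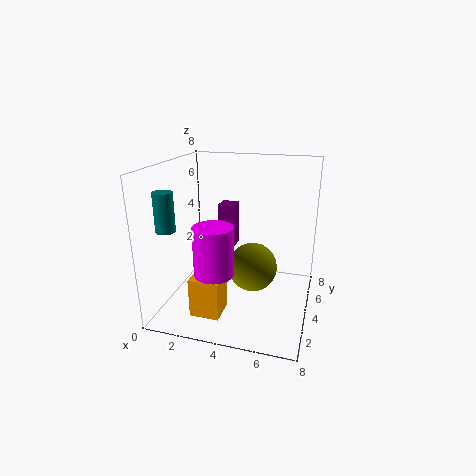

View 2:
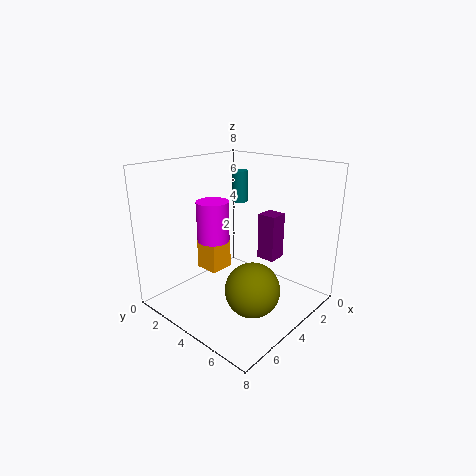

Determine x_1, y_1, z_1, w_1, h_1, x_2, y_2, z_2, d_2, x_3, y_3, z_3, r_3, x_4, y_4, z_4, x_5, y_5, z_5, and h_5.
x_1 = 2.5
y_1 = 5
z_1 = 3
w_1 = 1
h_1 = 2.5
x_2 = 2.5
y_2 = 0.5
z_2 = 1
d_2 = 1.5
x_3 = 1
y_3 = 1.5
z_3 = 5
r_3 = 0.5
x_4 = 4.5
y_4 = 5.5
z_4 = 1.5
x_5 = 3.5
y_5 = 1.5
z_5 = 3
h_5 = 2.5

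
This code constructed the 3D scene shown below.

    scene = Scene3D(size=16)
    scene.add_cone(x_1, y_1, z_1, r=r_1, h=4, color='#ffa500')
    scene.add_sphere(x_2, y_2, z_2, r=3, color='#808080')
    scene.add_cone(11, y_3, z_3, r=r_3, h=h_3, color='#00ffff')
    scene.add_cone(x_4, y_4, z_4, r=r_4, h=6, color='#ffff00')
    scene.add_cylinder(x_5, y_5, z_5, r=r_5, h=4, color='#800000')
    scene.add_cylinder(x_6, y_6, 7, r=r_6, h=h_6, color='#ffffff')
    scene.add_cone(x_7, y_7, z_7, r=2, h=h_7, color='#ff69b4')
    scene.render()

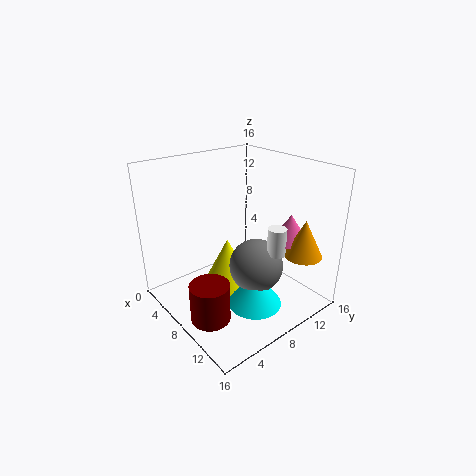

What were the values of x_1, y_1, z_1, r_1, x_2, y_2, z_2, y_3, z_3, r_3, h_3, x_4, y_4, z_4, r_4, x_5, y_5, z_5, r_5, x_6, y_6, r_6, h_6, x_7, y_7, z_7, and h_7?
x_1 = 14; y_1 = 12; z_1 = 7; r_1 = 2; x_2 = 10; y_2 = 9; z_2 = 5; y_3 = 8; z_3 = 1; r_3 = 3; h_3 = 4; x_4 = 6; y_4 = 8; z_4 = 1; r_4 = 3; x_5 = 11; y_5 = 2; z_5 = 2; r_5 = 2; x_6 = 12; y_6 = 10; r_6 = 1; h_6 = 3; x_7 = 12; y_7 = 12; z_7 = 8; h_7 = 3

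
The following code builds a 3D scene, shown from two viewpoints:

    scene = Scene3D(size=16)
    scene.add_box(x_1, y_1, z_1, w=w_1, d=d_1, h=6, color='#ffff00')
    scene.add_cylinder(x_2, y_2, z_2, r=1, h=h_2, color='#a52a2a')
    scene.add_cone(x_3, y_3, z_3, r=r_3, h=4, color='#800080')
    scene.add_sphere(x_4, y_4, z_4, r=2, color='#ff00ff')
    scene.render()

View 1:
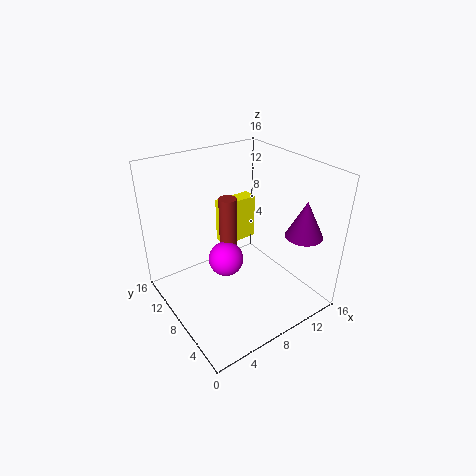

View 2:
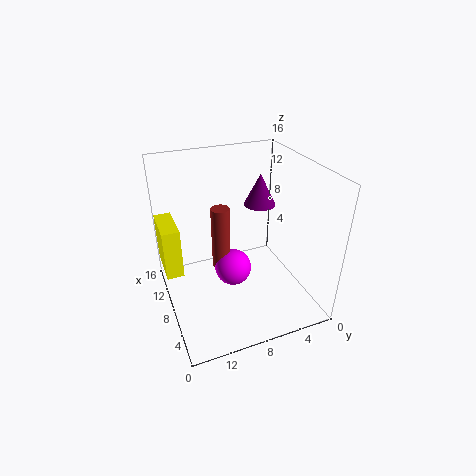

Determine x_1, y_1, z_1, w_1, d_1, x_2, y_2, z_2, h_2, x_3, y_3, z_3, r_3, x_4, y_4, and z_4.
x_1 = 10, y_1 = 14, z_1 = 3, w_1 = 5, d_1 = 2, x_2 = 8, y_2 = 10, z_2 = 5, h_2 = 7, x_3 = 13, y_3 = 3, z_3 = 9, r_3 = 2, x_4 = 7, y_4 = 9, z_4 = 5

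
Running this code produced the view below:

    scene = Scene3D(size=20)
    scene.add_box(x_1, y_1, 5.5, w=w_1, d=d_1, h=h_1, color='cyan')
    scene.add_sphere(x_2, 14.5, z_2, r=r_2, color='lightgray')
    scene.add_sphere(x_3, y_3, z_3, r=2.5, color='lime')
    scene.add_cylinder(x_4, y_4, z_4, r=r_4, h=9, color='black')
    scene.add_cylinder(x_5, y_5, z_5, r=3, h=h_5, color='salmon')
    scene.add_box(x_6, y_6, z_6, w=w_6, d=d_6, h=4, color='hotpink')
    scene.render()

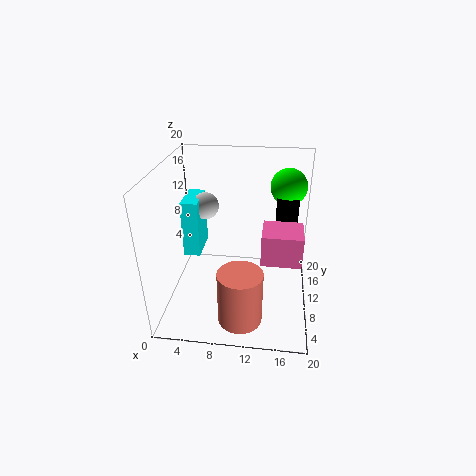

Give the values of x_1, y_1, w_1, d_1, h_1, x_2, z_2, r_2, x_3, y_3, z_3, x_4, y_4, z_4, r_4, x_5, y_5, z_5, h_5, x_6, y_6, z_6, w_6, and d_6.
x_1 = 1.5
y_1 = 11.5
w_1 = 2.5
d_1 = 5.5
h_1 = 8.5
x_2 = 4.5
z_2 = 12.5
r_2 = 2
x_3 = 16.5
y_3 = 13.5
z_3 = 16.5
x_4 = 16.5
y_4 = 11.5
z_4 = 6.5
r_4 = 1.5
x_5 = 11
y_5 = 4.5
z_5 = 0.5
h_5 = 7.5
x_6 = 13.5
y_6 = 4.5
z_6 = 9.5
w_6 = 5
d_6 = 4.5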